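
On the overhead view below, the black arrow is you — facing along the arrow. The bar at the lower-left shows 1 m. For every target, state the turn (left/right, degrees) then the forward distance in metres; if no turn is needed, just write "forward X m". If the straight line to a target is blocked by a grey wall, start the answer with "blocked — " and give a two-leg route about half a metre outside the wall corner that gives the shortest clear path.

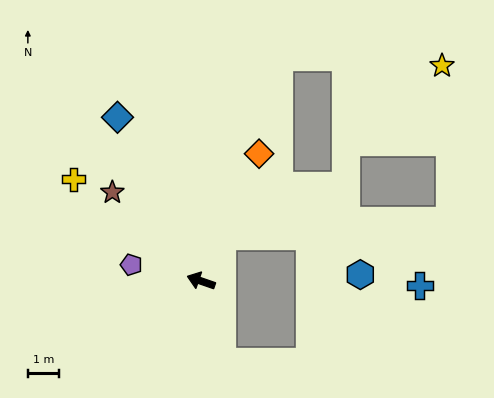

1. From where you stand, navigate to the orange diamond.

turn right 95°, forward 4.4 m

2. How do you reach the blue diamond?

turn right 44°, forward 5.8 m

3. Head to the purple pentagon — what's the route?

turn left 6°, forward 2.3 m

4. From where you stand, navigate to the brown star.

turn right 26°, forward 4.0 m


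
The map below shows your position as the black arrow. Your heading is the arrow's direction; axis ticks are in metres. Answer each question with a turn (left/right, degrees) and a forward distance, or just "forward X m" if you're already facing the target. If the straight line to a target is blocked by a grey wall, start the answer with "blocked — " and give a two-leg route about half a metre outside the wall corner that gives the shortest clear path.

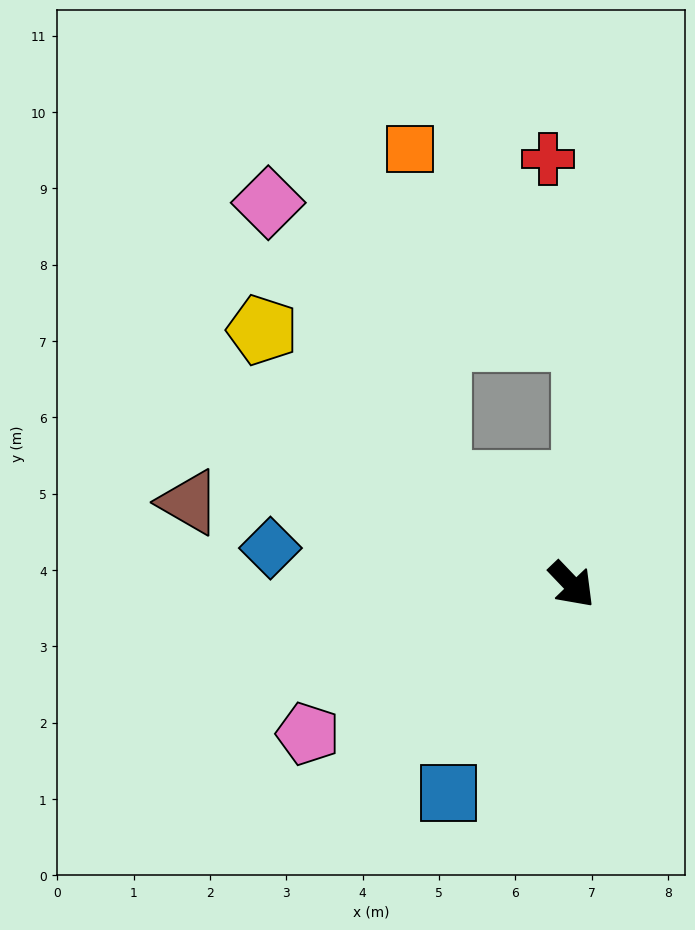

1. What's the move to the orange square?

blocked — turn right 171°, forward 2.2 m, then turn right 48°, forward 4.4 m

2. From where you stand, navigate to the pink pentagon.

turn right 104°, forward 4.0 m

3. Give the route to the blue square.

turn right 74°, forward 3.2 m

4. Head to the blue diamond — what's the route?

turn right 141°, forward 4.0 m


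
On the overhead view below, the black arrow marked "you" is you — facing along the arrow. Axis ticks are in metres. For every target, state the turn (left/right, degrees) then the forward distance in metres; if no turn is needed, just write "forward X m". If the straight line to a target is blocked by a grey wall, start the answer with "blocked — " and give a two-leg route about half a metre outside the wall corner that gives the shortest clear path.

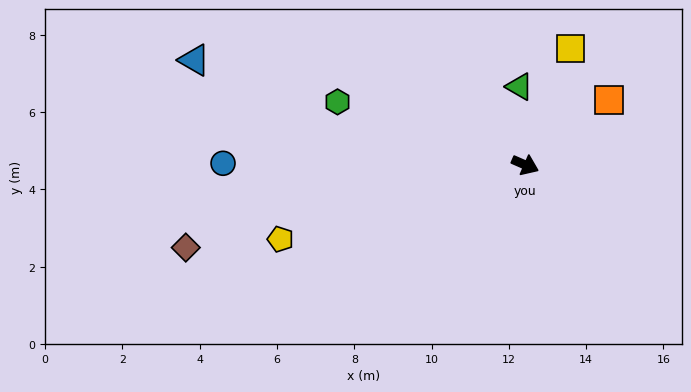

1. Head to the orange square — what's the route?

turn left 61°, forward 2.7 m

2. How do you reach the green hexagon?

turn right 175°, forward 5.1 m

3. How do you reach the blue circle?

turn right 157°, forward 7.8 m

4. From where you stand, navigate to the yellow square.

turn left 92°, forward 3.2 m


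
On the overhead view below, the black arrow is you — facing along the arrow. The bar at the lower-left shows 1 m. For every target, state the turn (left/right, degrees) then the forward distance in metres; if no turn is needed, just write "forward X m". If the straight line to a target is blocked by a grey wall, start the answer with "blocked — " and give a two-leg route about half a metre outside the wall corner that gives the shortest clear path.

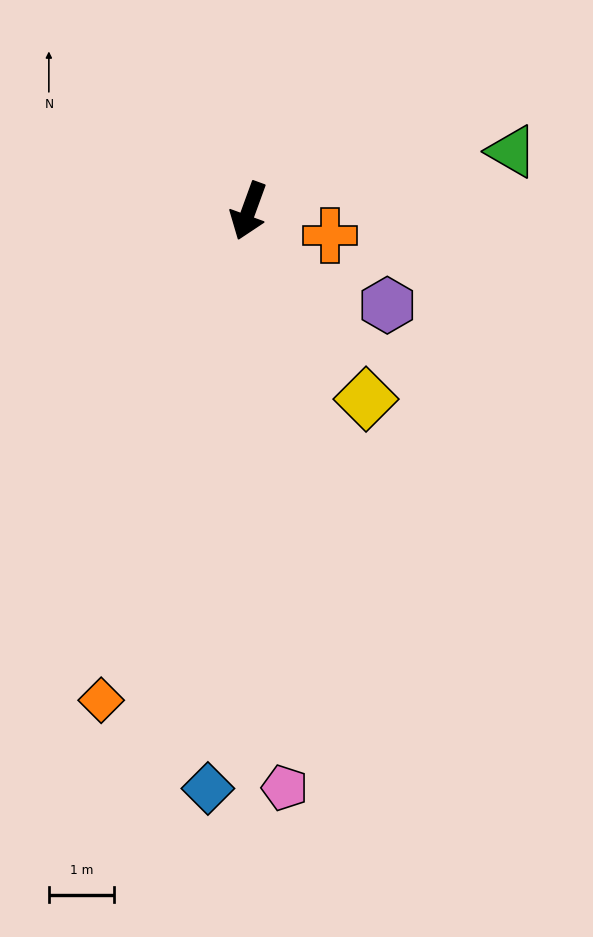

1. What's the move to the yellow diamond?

turn left 52°, forward 3.4 m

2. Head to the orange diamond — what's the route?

turn left 3°, forward 7.8 m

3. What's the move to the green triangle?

turn left 123°, forward 4.1 m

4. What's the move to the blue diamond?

turn left 16°, forward 8.9 m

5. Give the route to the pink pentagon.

turn left 24°, forward 8.9 m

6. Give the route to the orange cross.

turn left 93°, forward 1.3 m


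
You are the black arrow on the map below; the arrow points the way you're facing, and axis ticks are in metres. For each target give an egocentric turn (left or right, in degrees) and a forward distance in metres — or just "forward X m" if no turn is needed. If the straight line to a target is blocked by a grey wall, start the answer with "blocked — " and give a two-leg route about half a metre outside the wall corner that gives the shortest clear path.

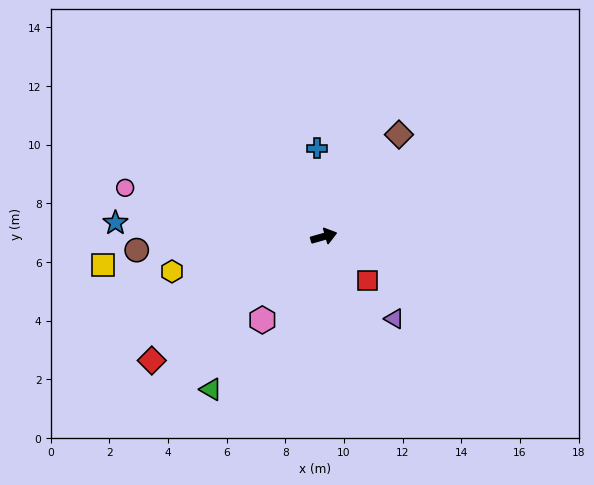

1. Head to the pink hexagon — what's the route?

turn right 142°, forward 3.5 m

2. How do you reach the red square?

turn right 61°, forward 2.1 m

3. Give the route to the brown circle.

turn left 168°, forward 6.4 m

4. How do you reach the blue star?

turn left 160°, forward 7.1 m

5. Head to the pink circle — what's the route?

turn left 150°, forward 7.0 m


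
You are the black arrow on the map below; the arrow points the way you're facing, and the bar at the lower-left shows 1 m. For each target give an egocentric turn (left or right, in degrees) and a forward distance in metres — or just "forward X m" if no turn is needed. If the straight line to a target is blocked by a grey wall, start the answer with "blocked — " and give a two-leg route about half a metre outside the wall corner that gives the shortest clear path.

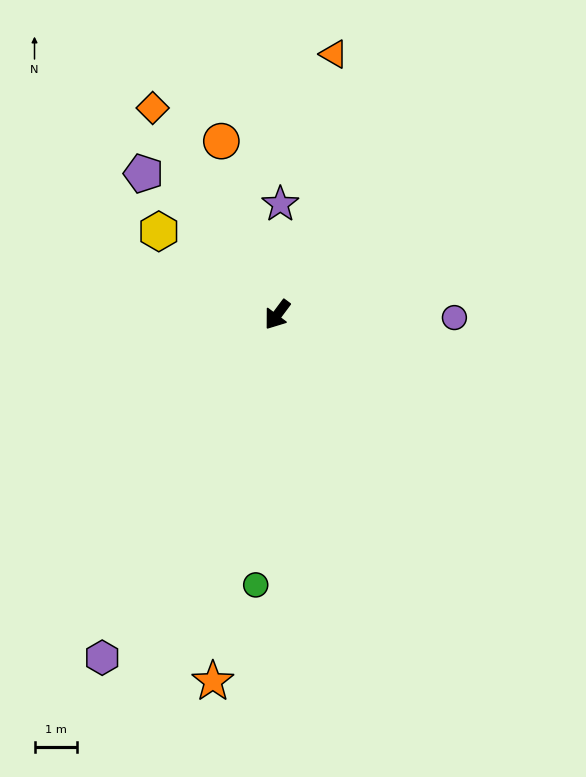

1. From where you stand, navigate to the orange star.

turn left 27°, forward 8.8 m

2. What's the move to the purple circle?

turn left 126°, forward 4.2 m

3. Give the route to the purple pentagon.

turn right 100°, forward 4.6 m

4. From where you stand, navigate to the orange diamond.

turn right 112°, forward 5.7 m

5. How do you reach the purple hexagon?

turn left 10°, forward 9.1 m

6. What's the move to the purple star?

turn right 145°, forward 2.6 m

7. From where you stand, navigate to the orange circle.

turn right 125°, forward 4.3 m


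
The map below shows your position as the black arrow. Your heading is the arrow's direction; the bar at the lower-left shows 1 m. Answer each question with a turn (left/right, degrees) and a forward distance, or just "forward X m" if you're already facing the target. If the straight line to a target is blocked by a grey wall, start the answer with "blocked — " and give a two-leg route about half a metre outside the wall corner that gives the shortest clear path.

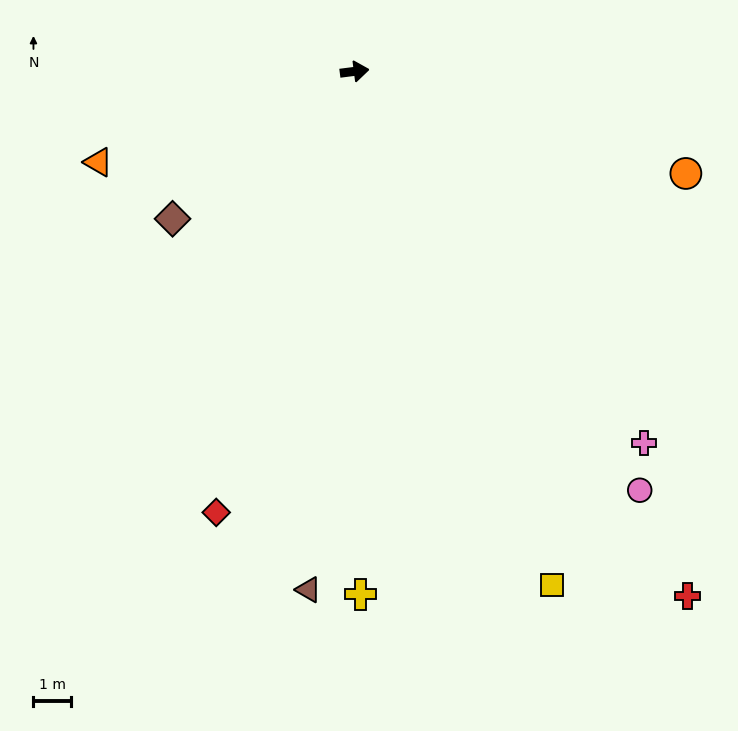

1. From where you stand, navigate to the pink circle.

turn right 63°, forward 13.6 m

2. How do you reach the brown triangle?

turn right 102°, forward 14.0 m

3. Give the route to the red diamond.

turn right 115°, forward 12.4 m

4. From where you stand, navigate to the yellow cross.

turn right 97°, forward 14.1 m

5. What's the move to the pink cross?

turn right 59°, forward 12.7 m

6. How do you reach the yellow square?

turn right 76°, forward 14.8 m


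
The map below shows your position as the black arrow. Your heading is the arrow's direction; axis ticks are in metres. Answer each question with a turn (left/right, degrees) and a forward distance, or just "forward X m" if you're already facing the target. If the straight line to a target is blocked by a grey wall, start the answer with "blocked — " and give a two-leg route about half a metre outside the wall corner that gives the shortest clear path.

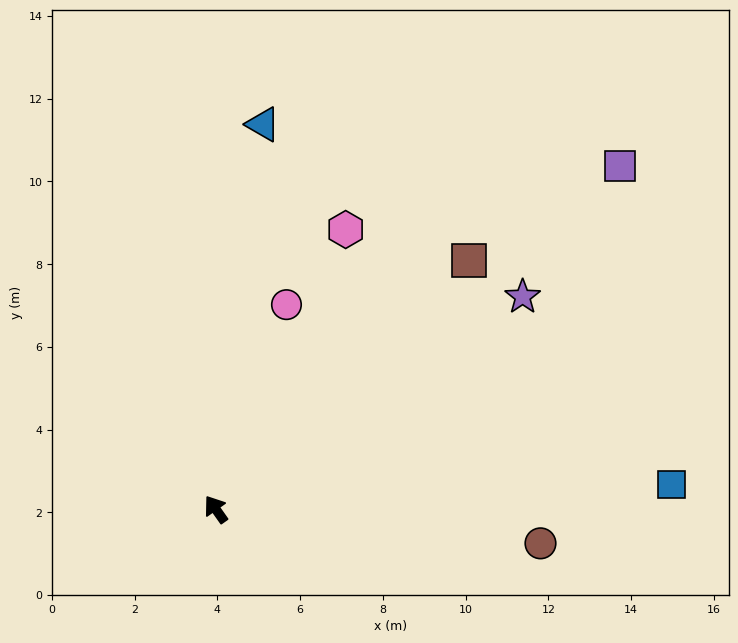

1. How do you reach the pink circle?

turn right 54°, forward 5.2 m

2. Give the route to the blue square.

turn right 122°, forward 11.0 m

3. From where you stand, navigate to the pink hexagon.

turn right 60°, forward 7.5 m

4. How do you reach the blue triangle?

turn right 42°, forward 9.4 m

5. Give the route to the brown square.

turn right 81°, forward 8.6 m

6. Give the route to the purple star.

turn right 91°, forward 9.0 m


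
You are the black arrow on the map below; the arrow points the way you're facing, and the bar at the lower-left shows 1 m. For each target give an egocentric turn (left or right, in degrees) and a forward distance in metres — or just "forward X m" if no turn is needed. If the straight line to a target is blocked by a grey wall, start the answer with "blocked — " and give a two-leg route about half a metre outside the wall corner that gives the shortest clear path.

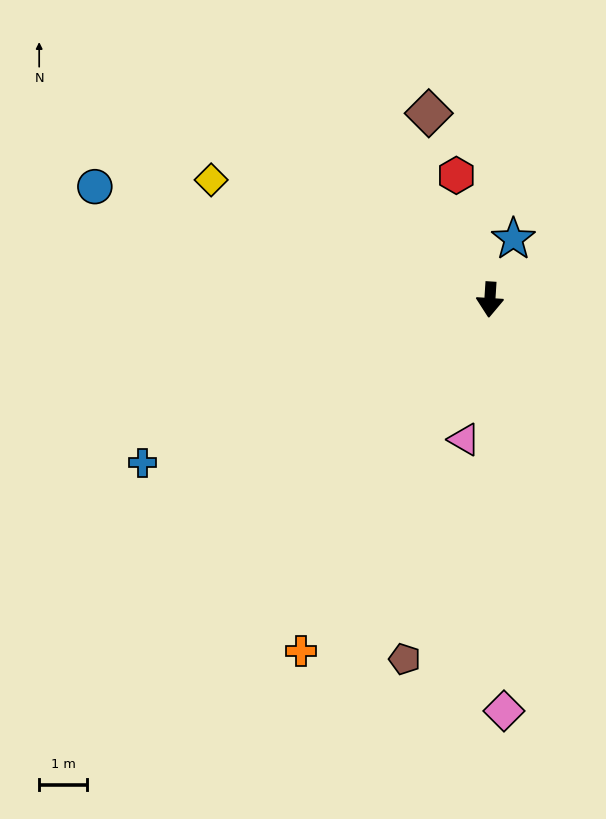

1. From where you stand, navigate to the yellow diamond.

turn right 110°, forward 6.3 m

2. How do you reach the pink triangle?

turn right 7°, forward 3.0 m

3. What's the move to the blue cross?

turn right 61°, forward 8.0 m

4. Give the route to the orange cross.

turn right 25°, forward 8.3 m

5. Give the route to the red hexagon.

turn right 161°, forward 2.7 m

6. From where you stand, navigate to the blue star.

turn left 162°, forward 1.4 m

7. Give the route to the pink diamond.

turn left 6°, forward 8.6 m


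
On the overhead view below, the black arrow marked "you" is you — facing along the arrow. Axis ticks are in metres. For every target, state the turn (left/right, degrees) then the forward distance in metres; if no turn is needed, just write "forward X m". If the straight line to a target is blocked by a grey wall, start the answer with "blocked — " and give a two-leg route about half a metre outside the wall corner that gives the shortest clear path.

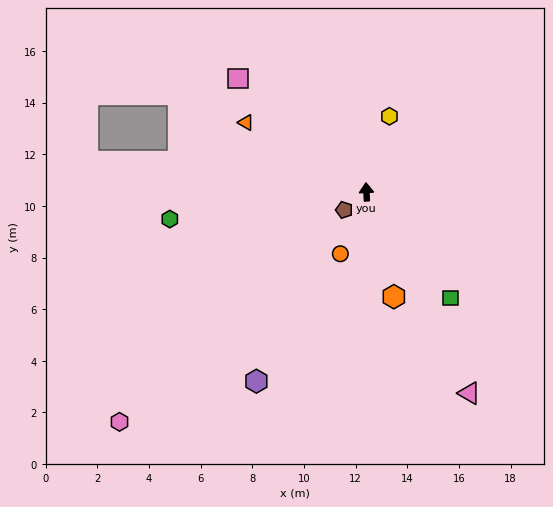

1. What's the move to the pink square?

turn left 46°, forward 6.6 m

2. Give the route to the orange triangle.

turn left 57°, forward 5.4 m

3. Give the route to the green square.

turn right 145°, forward 5.2 m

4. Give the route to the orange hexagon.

turn right 168°, forward 4.2 m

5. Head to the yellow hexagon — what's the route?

turn right 20°, forward 3.1 m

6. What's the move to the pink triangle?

turn right 156°, forward 8.8 m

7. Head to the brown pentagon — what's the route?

turn left 126°, forward 1.1 m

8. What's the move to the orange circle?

turn left 154°, forward 2.6 m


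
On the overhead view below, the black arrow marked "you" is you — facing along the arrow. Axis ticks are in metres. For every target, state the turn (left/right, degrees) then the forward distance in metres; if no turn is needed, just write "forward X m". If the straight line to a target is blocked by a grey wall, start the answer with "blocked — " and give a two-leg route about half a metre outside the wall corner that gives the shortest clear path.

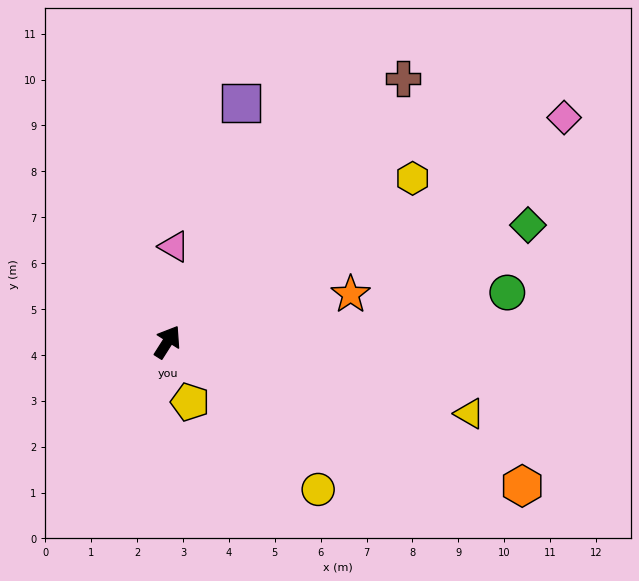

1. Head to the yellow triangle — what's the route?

turn right 71°, forward 6.8 m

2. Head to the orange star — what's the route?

turn right 43°, forward 4.1 m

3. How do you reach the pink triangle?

turn left 28°, forward 2.1 m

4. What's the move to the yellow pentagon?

turn right 127°, forward 1.4 m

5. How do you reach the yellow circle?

turn right 102°, forward 4.6 m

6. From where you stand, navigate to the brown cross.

turn right 9°, forward 7.7 m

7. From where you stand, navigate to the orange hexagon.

turn right 80°, forward 8.3 m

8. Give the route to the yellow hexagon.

turn right 24°, forward 6.4 m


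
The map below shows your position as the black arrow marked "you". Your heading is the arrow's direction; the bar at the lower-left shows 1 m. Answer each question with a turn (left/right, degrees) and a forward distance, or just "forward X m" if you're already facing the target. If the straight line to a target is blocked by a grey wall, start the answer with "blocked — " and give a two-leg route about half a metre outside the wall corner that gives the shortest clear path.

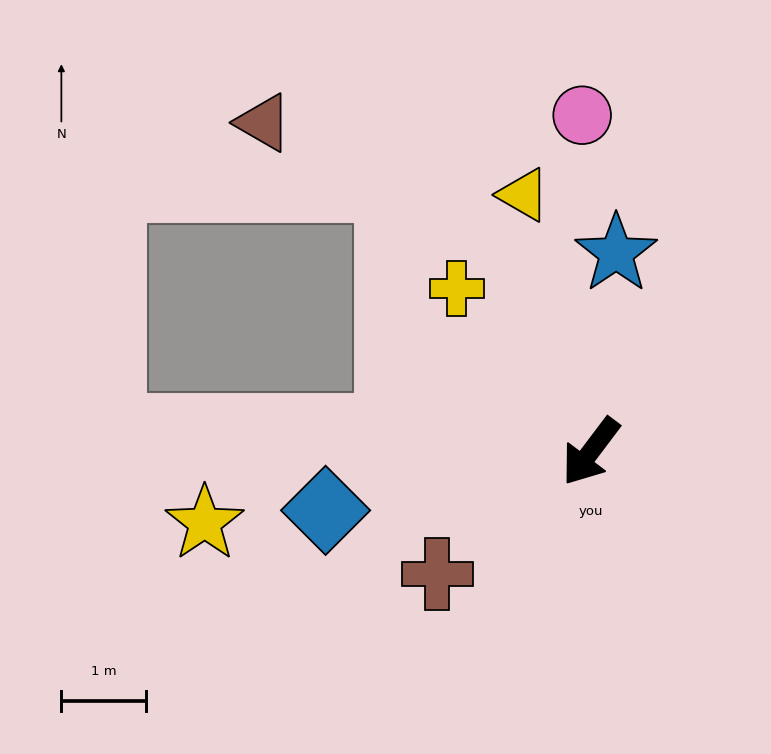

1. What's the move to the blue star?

turn right 150°, forward 2.4 m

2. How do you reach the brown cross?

turn right 14°, forward 2.3 m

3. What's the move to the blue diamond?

turn right 40°, forward 3.2 m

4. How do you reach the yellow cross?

turn right 104°, forward 2.5 m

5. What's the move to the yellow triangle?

turn right 128°, forward 3.1 m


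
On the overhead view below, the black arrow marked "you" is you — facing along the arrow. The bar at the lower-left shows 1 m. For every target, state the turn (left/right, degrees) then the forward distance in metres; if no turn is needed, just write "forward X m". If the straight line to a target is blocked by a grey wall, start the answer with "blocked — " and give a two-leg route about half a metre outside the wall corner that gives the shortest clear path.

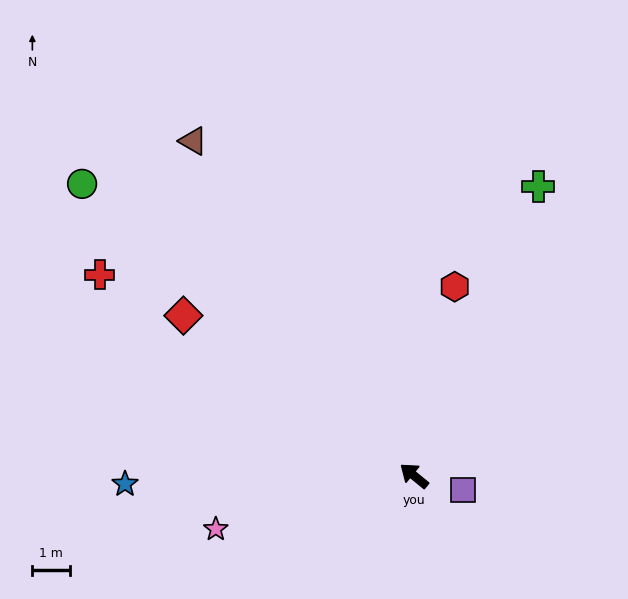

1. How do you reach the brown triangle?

turn right 17°, forward 10.7 m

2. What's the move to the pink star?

turn left 54°, forward 5.5 m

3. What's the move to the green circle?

turn right 2°, forward 11.8 m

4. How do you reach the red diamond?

turn left 4°, forward 7.5 m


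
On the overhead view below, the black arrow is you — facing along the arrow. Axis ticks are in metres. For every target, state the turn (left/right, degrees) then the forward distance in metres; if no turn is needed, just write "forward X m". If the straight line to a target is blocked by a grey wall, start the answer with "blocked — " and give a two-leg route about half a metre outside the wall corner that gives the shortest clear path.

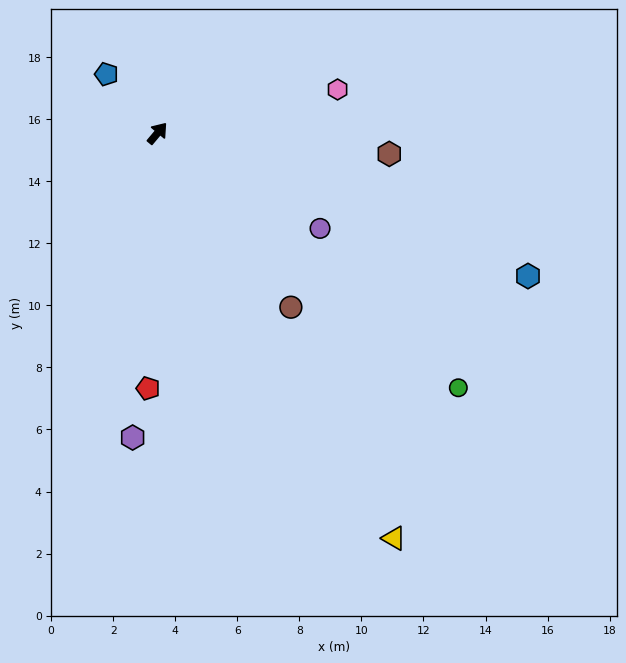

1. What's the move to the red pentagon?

turn right 142°, forward 8.2 m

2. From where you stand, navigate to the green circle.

turn right 90°, forward 12.7 m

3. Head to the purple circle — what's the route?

turn right 80°, forward 6.1 m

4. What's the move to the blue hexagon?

turn right 71°, forward 12.8 m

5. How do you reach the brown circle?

turn right 103°, forward 7.1 m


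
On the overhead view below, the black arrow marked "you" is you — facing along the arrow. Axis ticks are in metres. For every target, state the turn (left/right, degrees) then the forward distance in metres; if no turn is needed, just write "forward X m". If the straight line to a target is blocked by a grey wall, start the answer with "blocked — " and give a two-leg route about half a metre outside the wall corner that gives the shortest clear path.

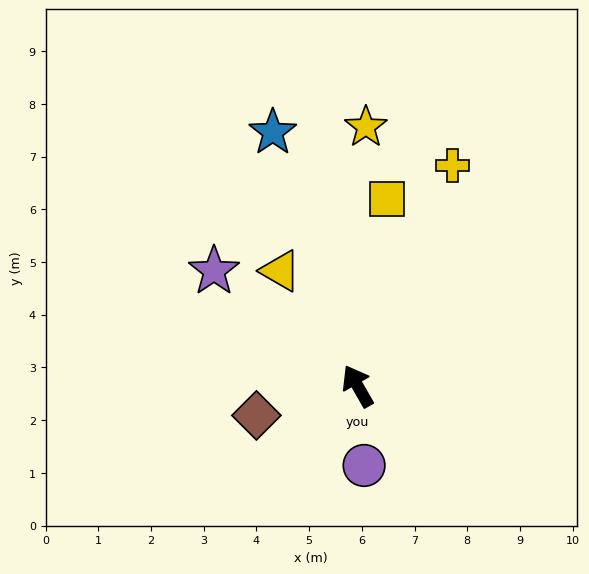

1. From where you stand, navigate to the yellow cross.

turn right 53°, forward 4.5 m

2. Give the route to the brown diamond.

turn left 76°, forward 2.0 m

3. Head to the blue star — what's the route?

turn right 11°, forward 5.1 m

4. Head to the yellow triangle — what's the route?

turn left 4°, forward 2.6 m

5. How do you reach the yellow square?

turn right 39°, forward 3.6 m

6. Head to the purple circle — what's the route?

turn left 155°, forward 1.5 m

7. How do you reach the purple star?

turn left 21°, forward 3.5 m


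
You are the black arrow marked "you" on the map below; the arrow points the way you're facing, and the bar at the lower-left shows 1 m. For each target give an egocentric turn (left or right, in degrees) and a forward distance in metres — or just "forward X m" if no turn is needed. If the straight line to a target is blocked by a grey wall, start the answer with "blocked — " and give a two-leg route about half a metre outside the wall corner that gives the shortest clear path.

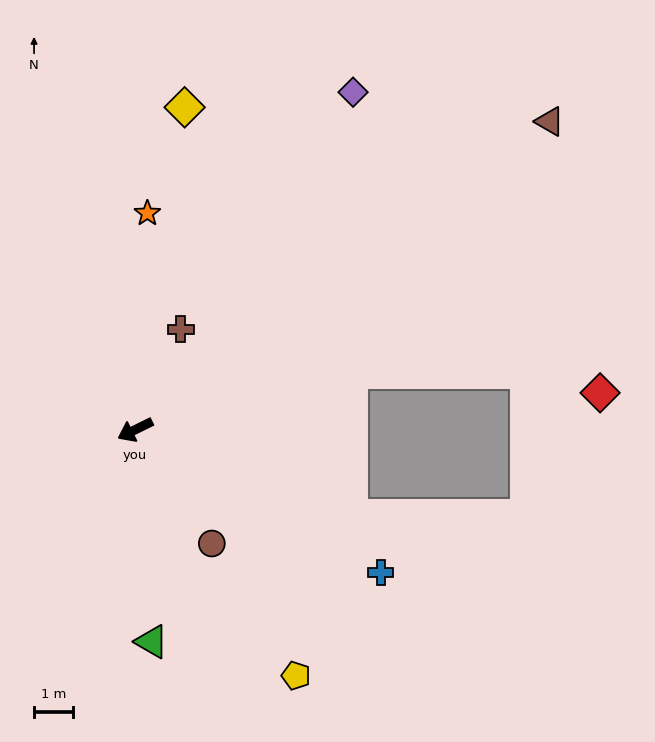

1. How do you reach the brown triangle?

turn right 170°, forward 13.2 m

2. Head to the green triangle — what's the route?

turn left 68°, forward 5.4 m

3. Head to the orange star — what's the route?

turn right 119°, forward 5.5 m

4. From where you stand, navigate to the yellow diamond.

turn right 125°, forward 8.3 m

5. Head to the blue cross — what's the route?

turn left 124°, forward 7.2 m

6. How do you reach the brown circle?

turn left 98°, forward 3.5 m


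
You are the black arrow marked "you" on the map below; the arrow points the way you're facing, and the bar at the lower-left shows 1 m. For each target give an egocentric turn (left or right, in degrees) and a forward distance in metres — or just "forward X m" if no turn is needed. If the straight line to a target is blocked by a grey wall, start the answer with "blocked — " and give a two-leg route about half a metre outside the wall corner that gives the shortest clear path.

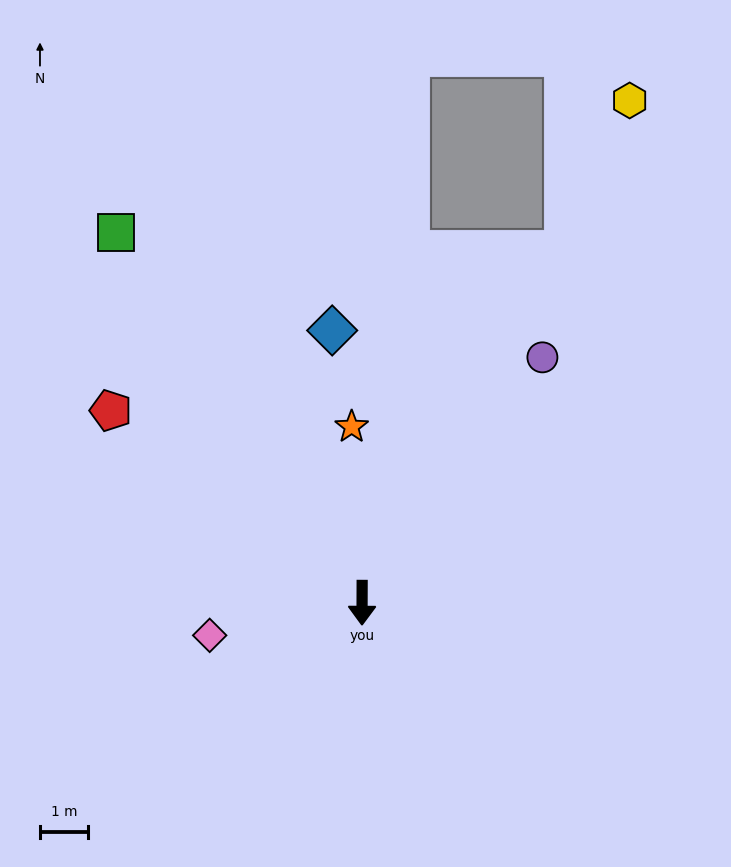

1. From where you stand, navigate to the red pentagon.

turn right 127°, forward 6.5 m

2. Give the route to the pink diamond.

turn right 78°, forward 3.2 m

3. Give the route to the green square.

turn right 146°, forward 9.2 m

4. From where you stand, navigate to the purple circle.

turn left 144°, forward 6.3 m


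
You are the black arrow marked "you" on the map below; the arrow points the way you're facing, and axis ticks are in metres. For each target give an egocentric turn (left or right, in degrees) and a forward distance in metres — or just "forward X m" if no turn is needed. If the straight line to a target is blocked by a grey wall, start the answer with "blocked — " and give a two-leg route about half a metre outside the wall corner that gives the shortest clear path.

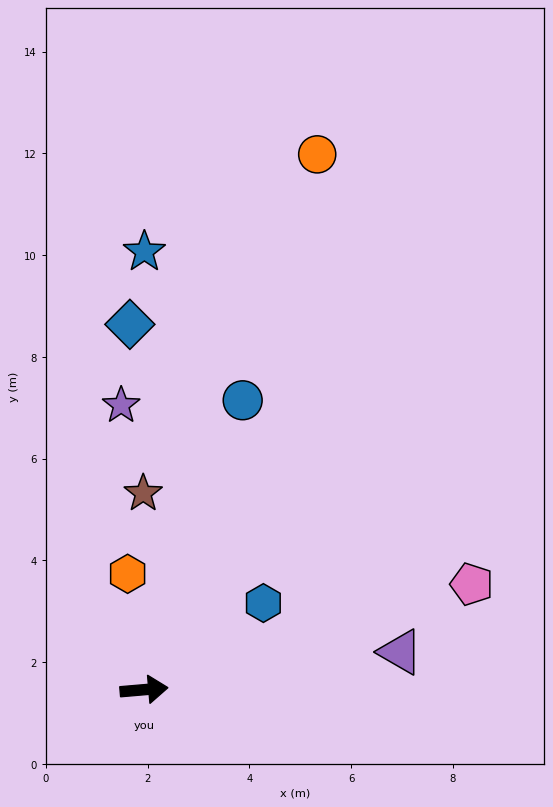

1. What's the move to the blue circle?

turn left 66°, forward 6.0 m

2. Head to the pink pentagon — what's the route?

turn left 13°, forward 6.8 m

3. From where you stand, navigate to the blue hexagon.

turn left 31°, forward 2.9 m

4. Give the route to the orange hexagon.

turn left 93°, forward 2.3 m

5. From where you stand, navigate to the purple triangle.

turn left 3°, forward 5.1 m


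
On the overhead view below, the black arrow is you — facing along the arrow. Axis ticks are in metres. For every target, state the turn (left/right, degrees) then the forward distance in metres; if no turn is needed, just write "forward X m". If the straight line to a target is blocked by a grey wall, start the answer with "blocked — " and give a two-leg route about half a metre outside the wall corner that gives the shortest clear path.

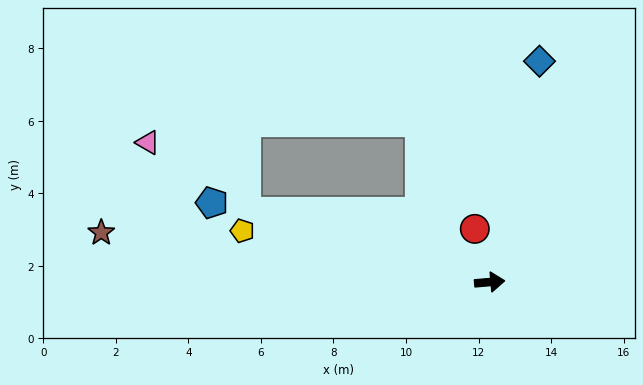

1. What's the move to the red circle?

turn left 101°, forward 1.5 m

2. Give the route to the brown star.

turn left 168°, forward 10.8 m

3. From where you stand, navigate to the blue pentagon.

turn left 159°, forward 8.0 m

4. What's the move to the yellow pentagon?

turn left 163°, forward 7.0 m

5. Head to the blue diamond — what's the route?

turn left 72°, forward 6.2 m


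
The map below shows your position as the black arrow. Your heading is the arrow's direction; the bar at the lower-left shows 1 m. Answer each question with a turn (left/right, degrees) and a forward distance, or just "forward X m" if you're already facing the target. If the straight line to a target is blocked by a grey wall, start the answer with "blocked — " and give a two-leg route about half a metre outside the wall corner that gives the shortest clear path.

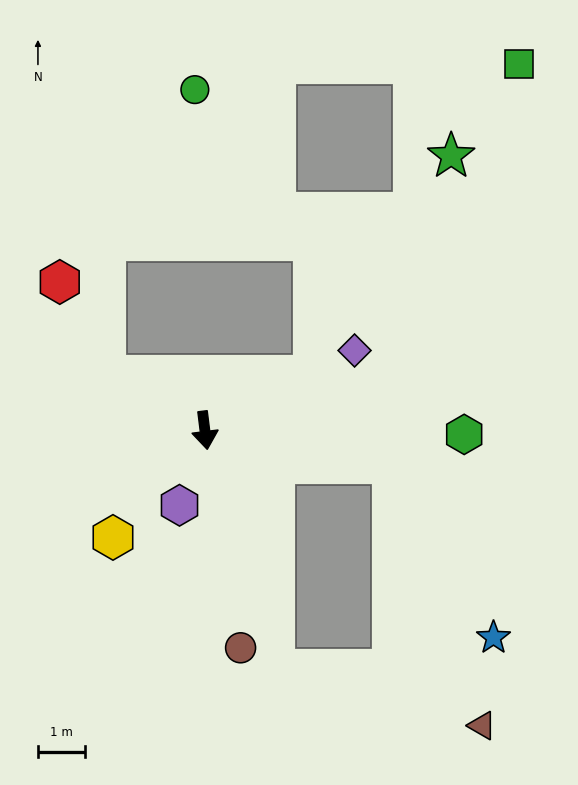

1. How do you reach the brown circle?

turn left 2°, forward 4.6 m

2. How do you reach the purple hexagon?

turn right 26°, forward 1.7 m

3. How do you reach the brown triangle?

blocked — turn left 9°, forward 5.2 m, then turn left 59°, forward 4.5 m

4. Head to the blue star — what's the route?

blocked — turn left 73°, forward 4.0 m, then turn right 50°, forward 4.2 m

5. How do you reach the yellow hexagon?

turn right 48°, forward 3.0 m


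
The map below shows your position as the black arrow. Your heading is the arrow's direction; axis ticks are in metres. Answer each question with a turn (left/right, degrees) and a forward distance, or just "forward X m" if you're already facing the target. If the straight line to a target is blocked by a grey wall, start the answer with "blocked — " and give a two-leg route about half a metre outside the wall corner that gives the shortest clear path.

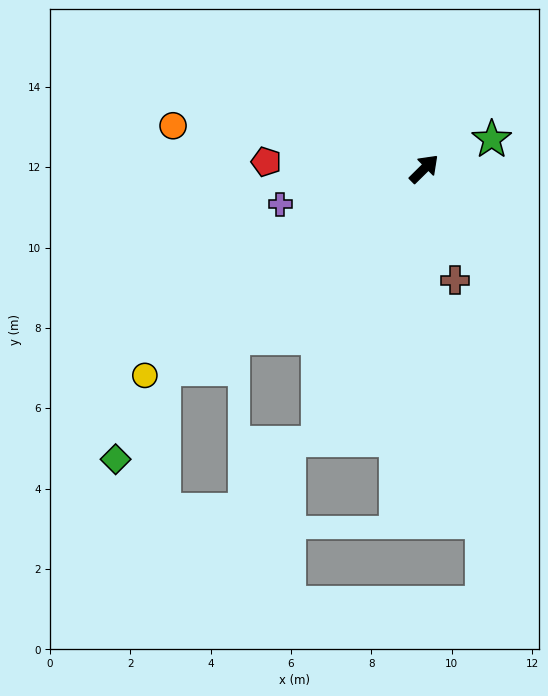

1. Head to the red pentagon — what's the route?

turn left 133°, forward 3.9 m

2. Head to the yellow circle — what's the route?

turn left 172°, forward 8.6 m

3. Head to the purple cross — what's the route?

turn left 149°, forward 3.7 m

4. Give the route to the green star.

turn right 21°, forward 1.8 m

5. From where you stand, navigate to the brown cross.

turn right 119°, forward 2.9 m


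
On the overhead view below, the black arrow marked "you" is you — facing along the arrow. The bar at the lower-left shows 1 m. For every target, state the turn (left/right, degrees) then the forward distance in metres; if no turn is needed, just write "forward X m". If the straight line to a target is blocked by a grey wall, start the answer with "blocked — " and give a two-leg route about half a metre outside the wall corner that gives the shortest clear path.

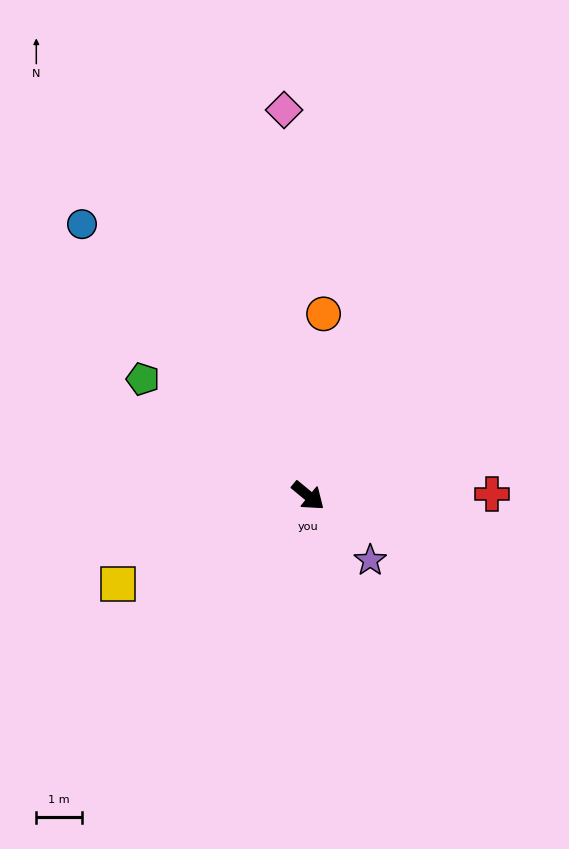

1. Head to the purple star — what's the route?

turn right 7°, forward 2.0 m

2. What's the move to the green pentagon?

turn right 176°, forward 4.4 m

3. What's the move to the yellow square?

turn right 115°, forward 4.6 m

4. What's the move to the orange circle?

turn left 125°, forward 4.0 m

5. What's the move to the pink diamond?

turn left 133°, forward 8.5 m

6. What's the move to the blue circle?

turn left 169°, forward 7.8 m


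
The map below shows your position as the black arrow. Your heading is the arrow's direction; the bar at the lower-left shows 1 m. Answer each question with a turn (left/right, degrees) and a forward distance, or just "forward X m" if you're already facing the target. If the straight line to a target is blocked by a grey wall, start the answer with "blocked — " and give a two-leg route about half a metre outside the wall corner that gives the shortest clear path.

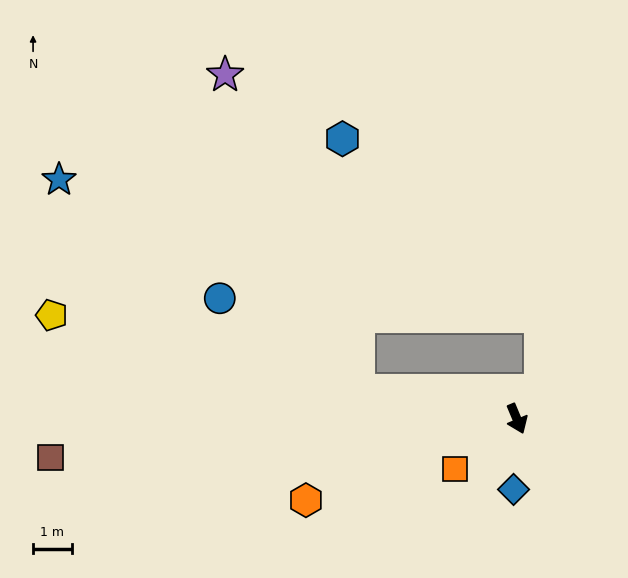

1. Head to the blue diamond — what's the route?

turn right 25°, forward 1.8 m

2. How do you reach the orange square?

turn right 74°, forward 2.1 m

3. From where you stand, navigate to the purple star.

blocked — turn right 123°, forward 4.2 m, then turn right 57°, forward 8.9 m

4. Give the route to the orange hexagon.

turn right 92°, forward 5.9 m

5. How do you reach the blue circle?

blocked — turn right 123°, forward 4.2 m, then turn right 23°, forward 4.3 m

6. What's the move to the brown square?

turn right 108°, forward 12.2 m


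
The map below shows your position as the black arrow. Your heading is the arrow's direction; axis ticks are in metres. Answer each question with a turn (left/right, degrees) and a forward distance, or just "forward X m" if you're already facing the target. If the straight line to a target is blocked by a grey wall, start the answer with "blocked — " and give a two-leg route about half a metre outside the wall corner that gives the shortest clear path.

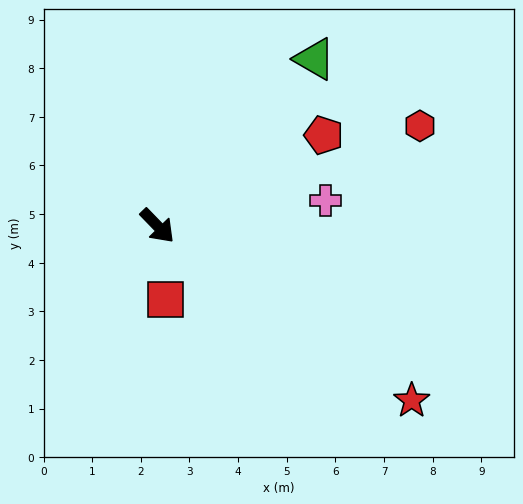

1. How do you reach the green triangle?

turn left 93°, forward 4.7 m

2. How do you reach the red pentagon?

turn left 75°, forward 3.9 m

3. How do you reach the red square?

turn right 38°, forward 1.5 m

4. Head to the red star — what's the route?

turn left 11°, forward 6.3 m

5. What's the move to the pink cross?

turn left 54°, forward 3.5 m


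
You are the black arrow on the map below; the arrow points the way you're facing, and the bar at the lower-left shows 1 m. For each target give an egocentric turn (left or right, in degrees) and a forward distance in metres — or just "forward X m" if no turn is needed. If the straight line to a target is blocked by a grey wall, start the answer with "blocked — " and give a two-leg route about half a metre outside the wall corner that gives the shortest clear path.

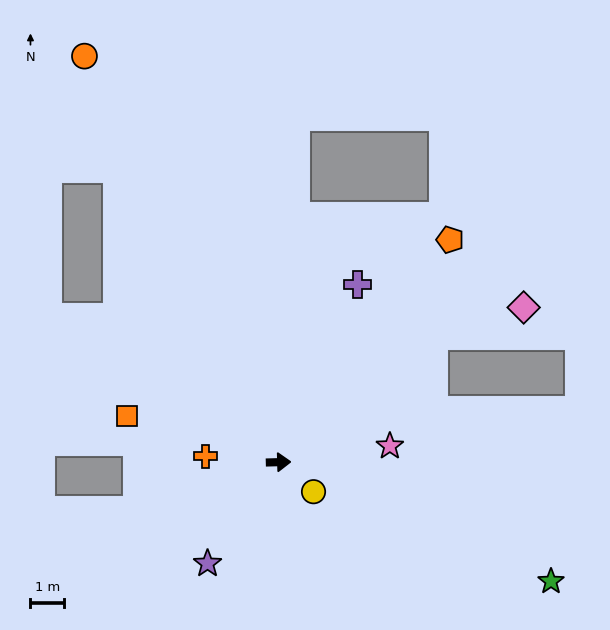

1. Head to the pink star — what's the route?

turn left 7°, forward 3.4 m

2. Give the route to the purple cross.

turn left 65°, forward 5.8 m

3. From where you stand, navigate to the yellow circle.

turn right 42°, forward 1.4 m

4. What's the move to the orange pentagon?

turn left 51°, forward 8.4 m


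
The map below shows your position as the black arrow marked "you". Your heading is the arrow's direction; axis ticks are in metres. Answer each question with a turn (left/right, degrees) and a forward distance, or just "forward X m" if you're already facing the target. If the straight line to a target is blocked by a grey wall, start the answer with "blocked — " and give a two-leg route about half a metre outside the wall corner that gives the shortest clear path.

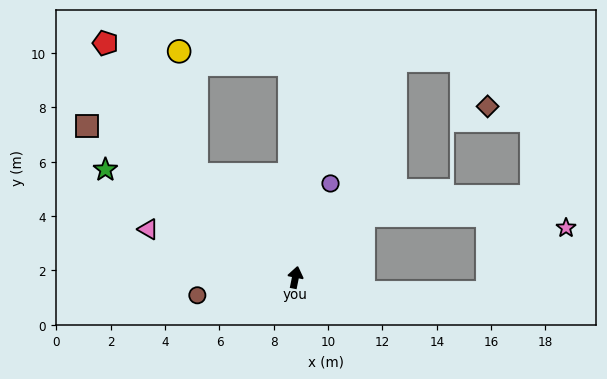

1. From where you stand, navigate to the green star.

turn left 72°, forward 8.0 m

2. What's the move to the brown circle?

turn left 112°, forward 3.7 m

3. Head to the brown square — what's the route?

turn left 65°, forward 9.5 m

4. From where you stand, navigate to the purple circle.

turn right 9°, forward 3.7 m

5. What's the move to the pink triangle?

turn left 83°, forward 5.7 m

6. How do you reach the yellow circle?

blocked — turn left 55°, forward 5.3 m, then turn right 36°, forward 4.6 m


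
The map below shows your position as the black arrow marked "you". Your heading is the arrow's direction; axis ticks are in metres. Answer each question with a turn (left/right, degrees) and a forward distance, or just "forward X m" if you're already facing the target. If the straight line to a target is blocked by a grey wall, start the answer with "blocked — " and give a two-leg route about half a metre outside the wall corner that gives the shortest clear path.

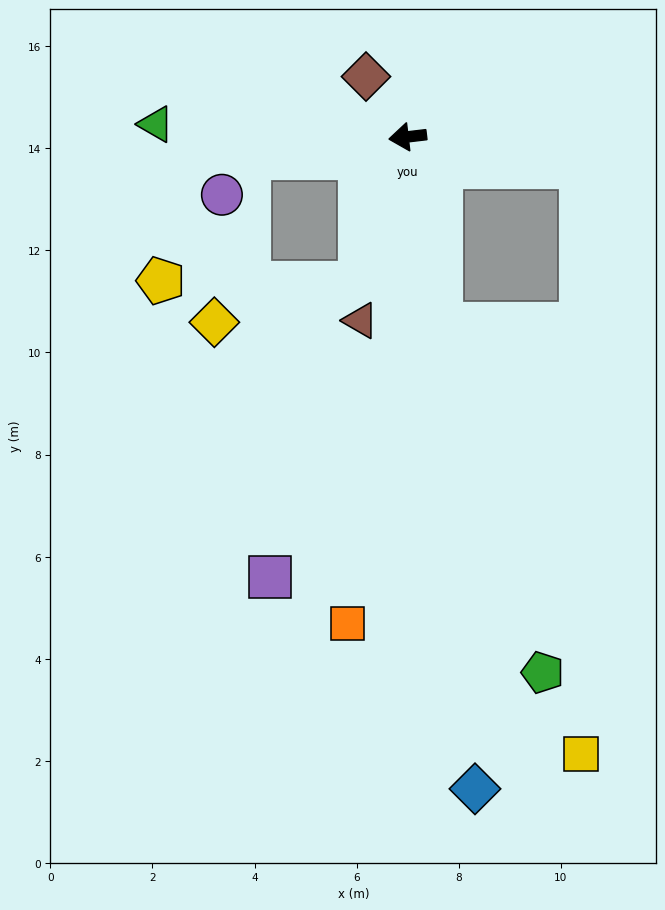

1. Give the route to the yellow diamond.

blocked — turn left 65°, forward 3.0 m, then turn right 57°, forward 2.9 m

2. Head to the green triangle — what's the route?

turn right 10°, forward 4.9 m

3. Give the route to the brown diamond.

turn right 62°, forward 1.4 m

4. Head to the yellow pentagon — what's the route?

blocked — turn left 65°, forward 3.0 m, then turn right 73°, forward 3.9 m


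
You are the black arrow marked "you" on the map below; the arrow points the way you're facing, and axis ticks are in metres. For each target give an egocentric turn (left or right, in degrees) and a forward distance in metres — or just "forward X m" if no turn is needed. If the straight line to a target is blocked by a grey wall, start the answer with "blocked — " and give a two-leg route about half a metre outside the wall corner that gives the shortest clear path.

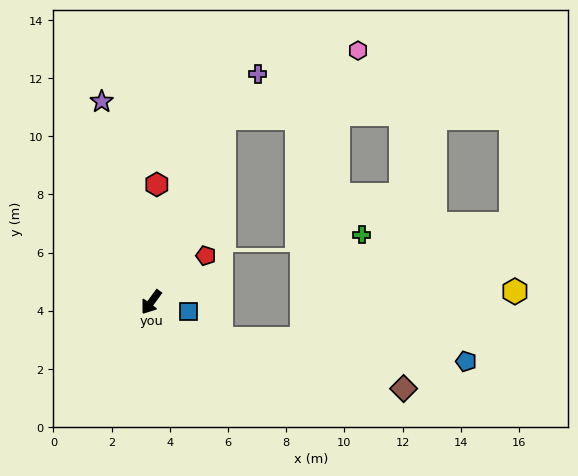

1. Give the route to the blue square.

turn left 112°, forward 1.3 m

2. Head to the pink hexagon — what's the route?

blocked — turn right 165°, forward 6.8 m, then turn right 42°, forward 5.2 m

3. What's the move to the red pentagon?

turn left 167°, forward 2.5 m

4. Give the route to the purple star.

turn right 130°, forward 7.1 m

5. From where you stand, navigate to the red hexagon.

turn right 146°, forward 4.0 m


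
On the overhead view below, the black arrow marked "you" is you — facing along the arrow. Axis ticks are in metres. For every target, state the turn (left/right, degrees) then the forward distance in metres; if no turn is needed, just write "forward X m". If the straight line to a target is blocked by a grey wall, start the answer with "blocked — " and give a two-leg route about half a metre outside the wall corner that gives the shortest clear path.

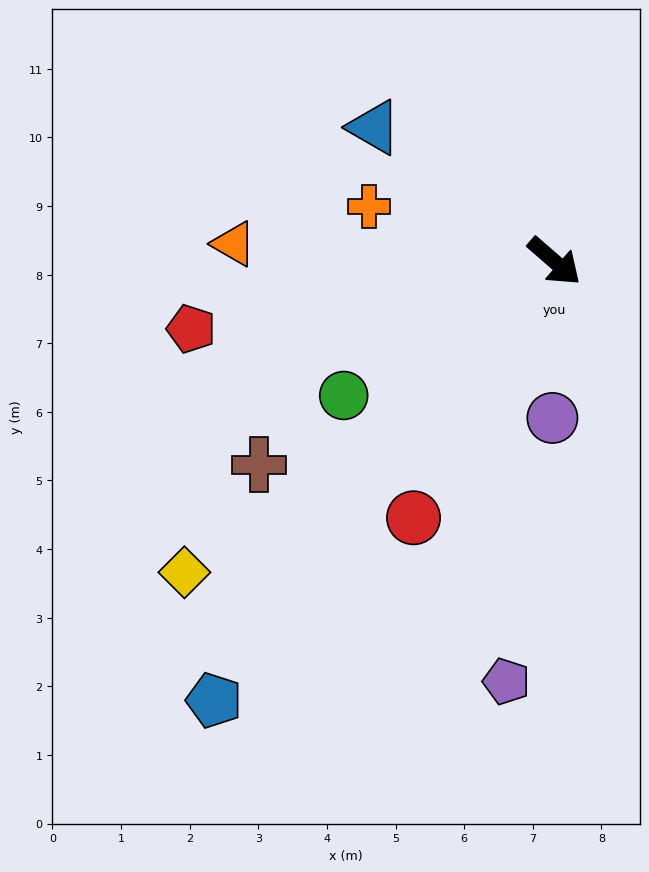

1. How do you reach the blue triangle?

turn right 176°, forward 3.3 m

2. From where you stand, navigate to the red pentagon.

turn right 129°, forward 5.4 m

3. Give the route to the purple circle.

turn right 50°, forward 2.3 m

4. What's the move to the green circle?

turn right 107°, forward 3.6 m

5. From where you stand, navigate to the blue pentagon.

turn right 87°, forward 8.1 m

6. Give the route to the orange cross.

turn right 156°, forward 2.8 m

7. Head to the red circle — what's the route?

turn right 78°, forward 4.3 m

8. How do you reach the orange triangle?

turn right 142°, forward 4.7 m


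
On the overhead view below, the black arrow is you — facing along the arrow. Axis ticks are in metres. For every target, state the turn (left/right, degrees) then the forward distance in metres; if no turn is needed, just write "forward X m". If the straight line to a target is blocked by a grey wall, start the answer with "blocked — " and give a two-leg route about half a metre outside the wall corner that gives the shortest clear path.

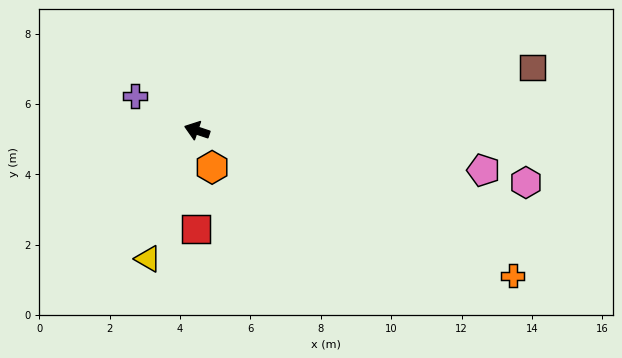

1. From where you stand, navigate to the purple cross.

turn right 10°, forward 2.0 m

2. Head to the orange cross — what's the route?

turn left 174°, forward 9.9 m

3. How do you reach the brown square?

turn right 151°, forward 9.7 m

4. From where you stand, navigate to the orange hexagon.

turn left 131°, forward 1.1 m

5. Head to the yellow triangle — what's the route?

turn left 88°, forward 3.9 m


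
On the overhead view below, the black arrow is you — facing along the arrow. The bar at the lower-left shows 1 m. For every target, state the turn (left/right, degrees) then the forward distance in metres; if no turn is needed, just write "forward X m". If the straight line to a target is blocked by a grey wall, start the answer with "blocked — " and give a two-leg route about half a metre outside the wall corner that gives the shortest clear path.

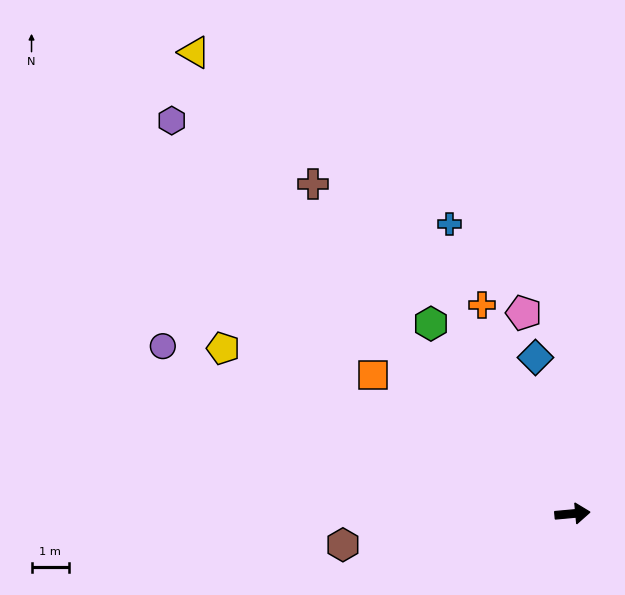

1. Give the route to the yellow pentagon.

turn left 149°, forward 10.3 m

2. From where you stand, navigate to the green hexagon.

turn left 121°, forward 6.3 m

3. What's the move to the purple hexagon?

turn left 130°, forward 15.0 m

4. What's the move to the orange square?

turn left 140°, forward 6.5 m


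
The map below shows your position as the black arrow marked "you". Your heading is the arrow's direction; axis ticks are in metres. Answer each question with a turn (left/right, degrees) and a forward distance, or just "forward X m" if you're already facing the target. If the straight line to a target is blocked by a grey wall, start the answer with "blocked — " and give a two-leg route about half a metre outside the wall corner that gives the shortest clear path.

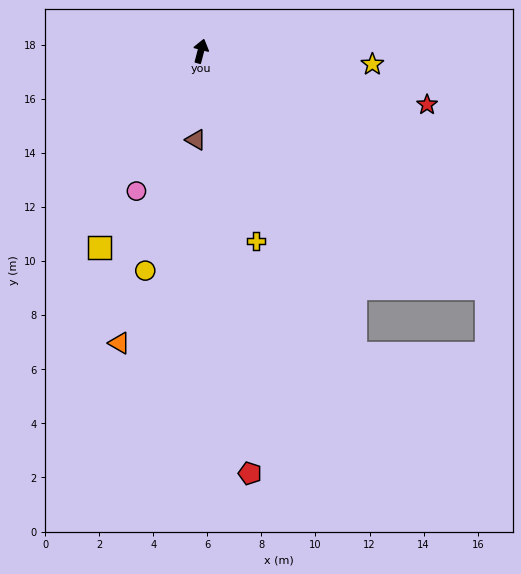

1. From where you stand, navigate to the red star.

turn right 89°, forward 8.6 m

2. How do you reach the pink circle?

turn left 170°, forward 5.7 m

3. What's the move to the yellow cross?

turn right 149°, forward 7.3 m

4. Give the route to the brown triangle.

turn right 169°, forward 3.3 m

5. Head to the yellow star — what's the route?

turn right 80°, forward 6.4 m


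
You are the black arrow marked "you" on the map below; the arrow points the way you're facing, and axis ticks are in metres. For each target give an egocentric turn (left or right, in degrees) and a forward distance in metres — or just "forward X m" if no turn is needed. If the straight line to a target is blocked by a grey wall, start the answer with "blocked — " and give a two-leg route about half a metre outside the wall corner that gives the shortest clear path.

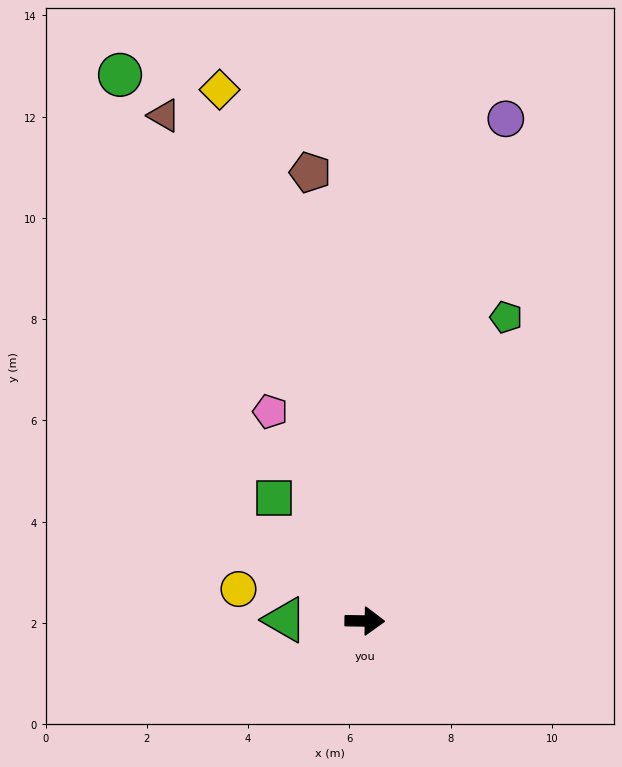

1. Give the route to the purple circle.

turn left 75°, forward 10.3 m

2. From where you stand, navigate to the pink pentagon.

turn left 115°, forward 4.5 m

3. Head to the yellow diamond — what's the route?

turn left 106°, forward 10.9 m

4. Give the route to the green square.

turn left 127°, forward 3.0 m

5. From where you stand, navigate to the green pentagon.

turn left 66°, forward 6.6 m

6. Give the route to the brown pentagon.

turn left 98°, forward 8.9 m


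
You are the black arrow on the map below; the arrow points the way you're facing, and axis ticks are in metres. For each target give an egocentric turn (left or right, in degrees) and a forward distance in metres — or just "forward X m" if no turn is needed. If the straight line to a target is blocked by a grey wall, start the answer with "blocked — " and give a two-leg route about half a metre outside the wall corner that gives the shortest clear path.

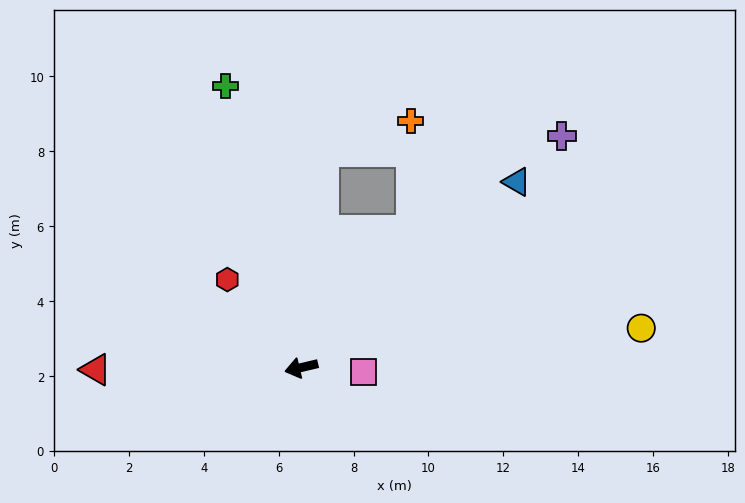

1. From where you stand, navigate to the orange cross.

blocked — turn right 142°, forward 4.7 m, then turn left 39°, forward 2.9 m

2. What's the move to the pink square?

turn left 163°, forward 1.7 m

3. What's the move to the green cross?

turn right 88°, forward 7.8 m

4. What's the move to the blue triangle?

turn right 153°, forward 7.6 m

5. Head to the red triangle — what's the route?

turn right 13°, forward 5.5 m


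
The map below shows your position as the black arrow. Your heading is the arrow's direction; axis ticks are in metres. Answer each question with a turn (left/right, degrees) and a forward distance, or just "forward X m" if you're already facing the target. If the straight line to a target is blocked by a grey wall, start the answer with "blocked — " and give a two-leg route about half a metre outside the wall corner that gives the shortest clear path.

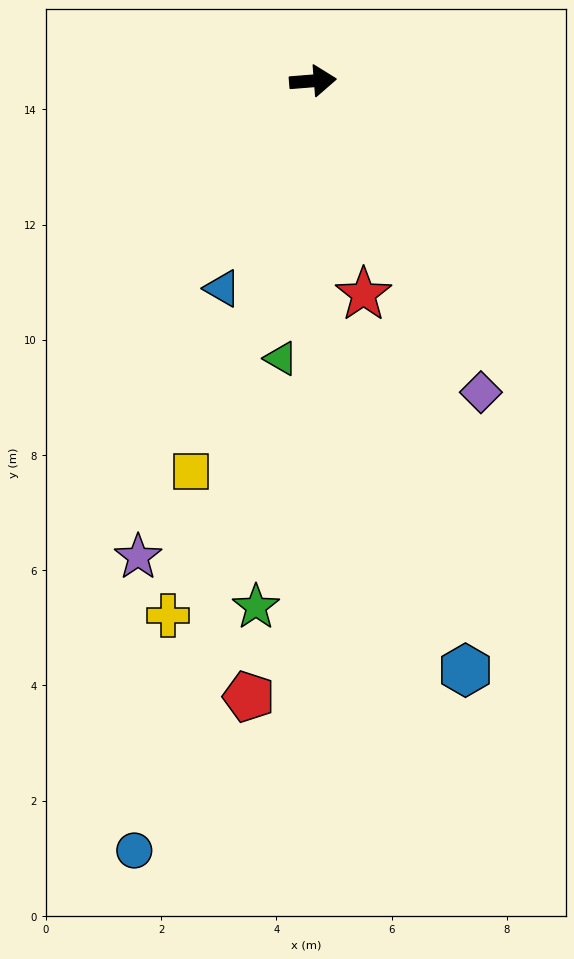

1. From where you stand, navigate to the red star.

turn right 81°, forward 3.8 m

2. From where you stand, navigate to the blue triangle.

turn right 118°, forward 3.9 m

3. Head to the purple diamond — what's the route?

turn right 66°, forward 6.1 m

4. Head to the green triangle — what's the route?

turn right 101°, forward 4.9 m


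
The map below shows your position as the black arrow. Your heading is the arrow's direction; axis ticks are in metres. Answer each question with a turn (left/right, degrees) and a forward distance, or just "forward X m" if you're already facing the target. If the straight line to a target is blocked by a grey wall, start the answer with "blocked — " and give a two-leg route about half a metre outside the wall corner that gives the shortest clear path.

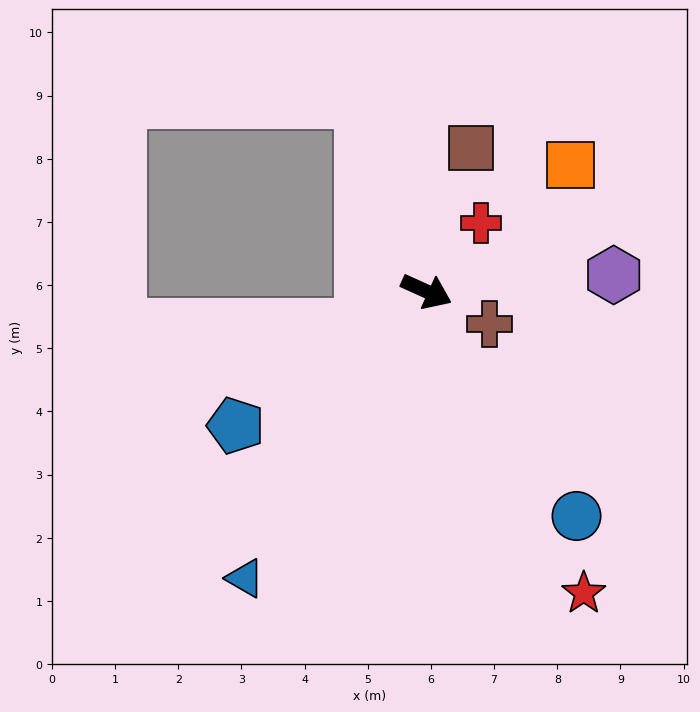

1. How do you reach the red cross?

turn left 76°, forward 1.4 m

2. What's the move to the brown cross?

turn right 3°, forward 1.1 m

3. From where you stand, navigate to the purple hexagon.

turn left 29°, forward 3.0 m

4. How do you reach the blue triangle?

turn right 98°, forward 5.4 m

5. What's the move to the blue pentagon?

turn right 121°, forward 3.7 m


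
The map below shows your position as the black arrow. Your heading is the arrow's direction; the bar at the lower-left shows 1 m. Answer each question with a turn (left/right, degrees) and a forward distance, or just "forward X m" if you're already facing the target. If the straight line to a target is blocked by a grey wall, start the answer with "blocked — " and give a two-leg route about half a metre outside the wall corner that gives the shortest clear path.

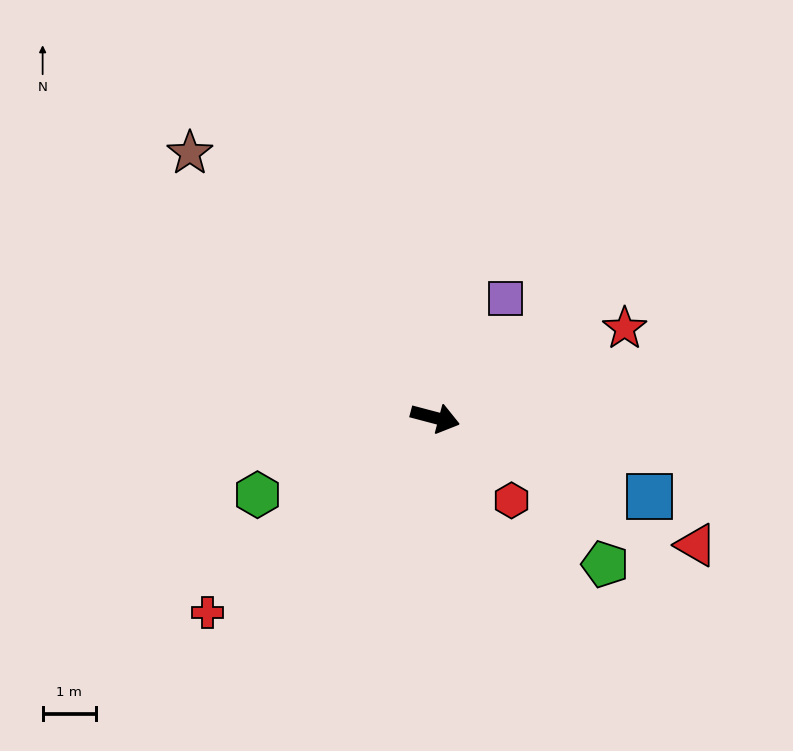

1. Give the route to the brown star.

turn left 148°, forward 6.8 m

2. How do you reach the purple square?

turn left 74°, forward 2.6 m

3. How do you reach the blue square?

turn right 5°, forward 4.3 m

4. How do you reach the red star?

turn left 40°, forward 3.9 m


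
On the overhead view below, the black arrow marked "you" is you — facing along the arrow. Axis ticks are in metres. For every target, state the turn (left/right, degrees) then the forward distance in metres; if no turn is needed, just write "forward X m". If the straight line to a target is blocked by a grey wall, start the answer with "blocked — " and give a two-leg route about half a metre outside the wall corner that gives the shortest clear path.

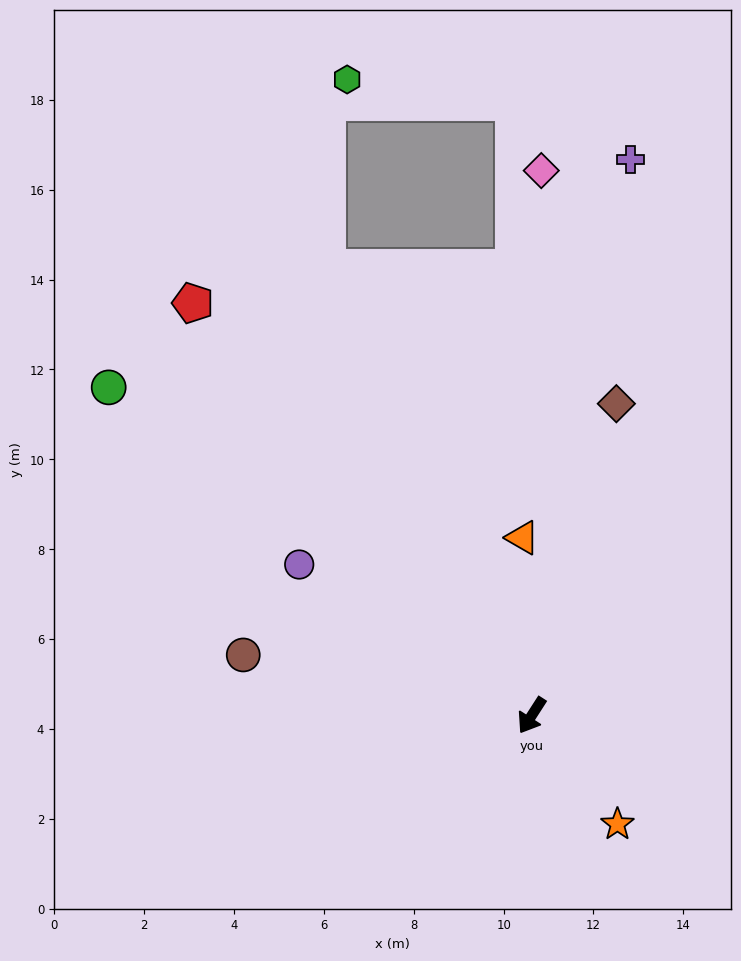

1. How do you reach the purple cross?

turn right 157°, forward 12.6 m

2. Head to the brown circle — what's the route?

turn right 69°, forward 6.6 m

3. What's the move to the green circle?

turn right 95°, forward 11.9 m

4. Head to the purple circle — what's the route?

turn right 90°, forward 6.2 m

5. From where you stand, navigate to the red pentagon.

turn right 108°, forward 11.9 m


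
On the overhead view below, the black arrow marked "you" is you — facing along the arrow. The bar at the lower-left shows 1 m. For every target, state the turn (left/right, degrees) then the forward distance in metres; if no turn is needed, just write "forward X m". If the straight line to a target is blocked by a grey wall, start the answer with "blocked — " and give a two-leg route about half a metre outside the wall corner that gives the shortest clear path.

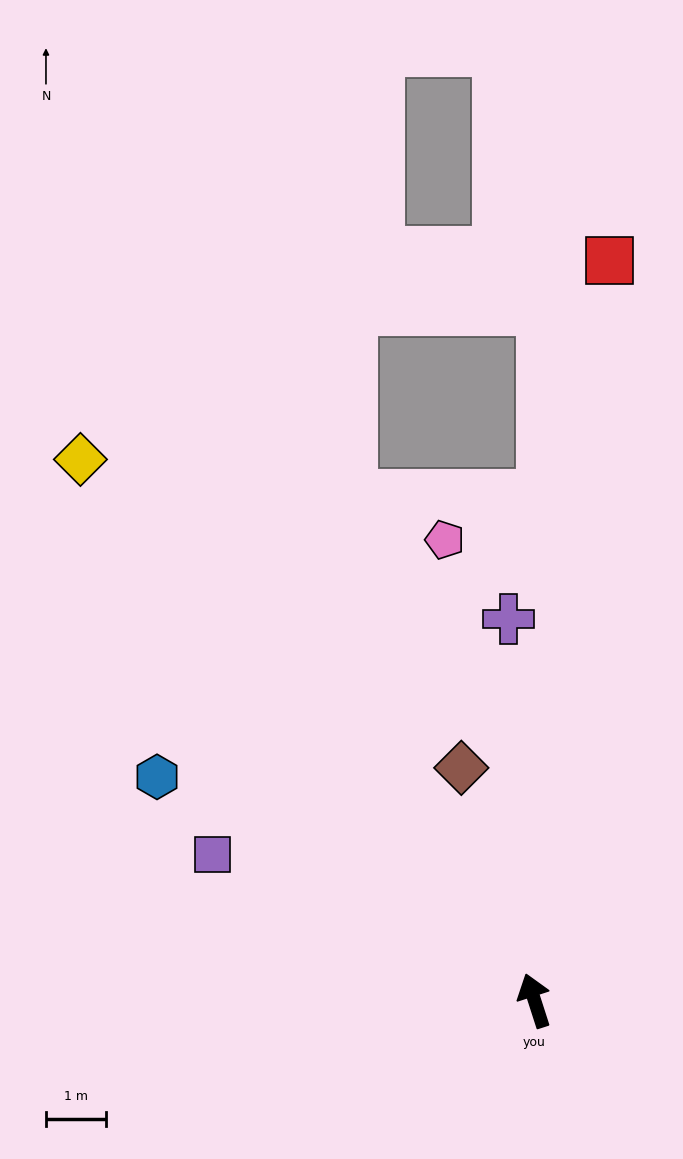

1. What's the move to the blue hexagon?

turn left 42°, forward 7.3 m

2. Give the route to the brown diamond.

forward 4.1 m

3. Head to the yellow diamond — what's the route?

turn left 22°, forward 11.8 m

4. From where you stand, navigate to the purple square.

turn left 48°, forward 5.9 m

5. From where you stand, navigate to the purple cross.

turn right 14°, forward 6.4 m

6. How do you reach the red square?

turn right 24°, forward 12.4 m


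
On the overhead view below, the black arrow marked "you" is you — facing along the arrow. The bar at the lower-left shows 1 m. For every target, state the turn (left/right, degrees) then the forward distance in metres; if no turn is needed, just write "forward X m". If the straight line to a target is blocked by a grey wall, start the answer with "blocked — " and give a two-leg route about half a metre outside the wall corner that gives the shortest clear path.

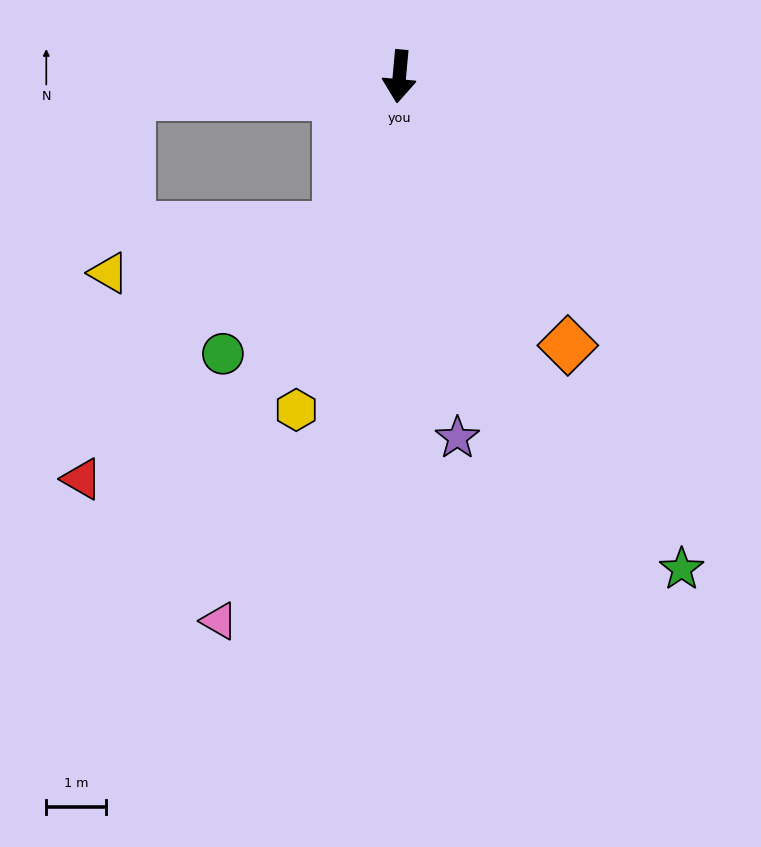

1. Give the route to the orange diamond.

turn left 37°, forward 5.3 m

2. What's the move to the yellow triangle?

blocked — turn right 17°, forward 2.7 m, then turn right 56°, forward 3.9 m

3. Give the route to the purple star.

turn left 14°, forward 6.1 m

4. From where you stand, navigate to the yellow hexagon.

turn right 12°, forward 5.8 m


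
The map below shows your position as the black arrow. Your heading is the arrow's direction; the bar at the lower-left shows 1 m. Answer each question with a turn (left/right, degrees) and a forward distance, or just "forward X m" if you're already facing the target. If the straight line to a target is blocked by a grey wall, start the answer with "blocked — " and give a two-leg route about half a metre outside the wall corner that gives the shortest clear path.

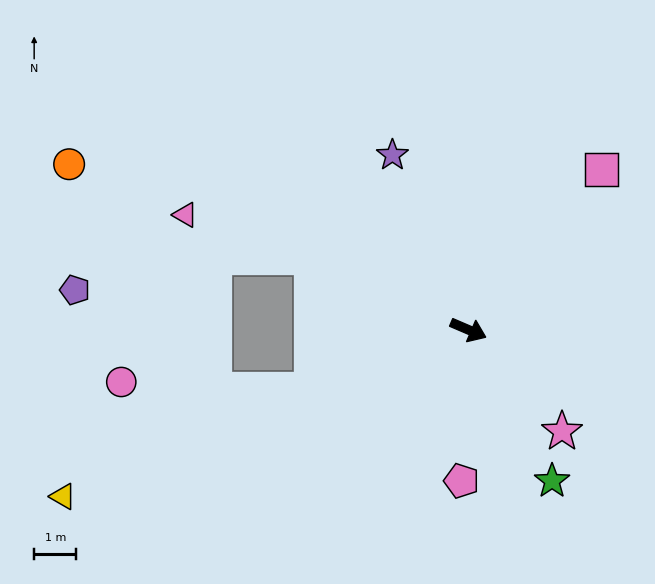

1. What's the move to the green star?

turn right 38°, forward 4.1 m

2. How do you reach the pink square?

turn left 74°, forward 4.9 m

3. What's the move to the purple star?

turn left 137°, forward 4.5 m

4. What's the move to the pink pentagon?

turn right 69°, forward 3.6 m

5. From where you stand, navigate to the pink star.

turn right 24°, forward 3.3 m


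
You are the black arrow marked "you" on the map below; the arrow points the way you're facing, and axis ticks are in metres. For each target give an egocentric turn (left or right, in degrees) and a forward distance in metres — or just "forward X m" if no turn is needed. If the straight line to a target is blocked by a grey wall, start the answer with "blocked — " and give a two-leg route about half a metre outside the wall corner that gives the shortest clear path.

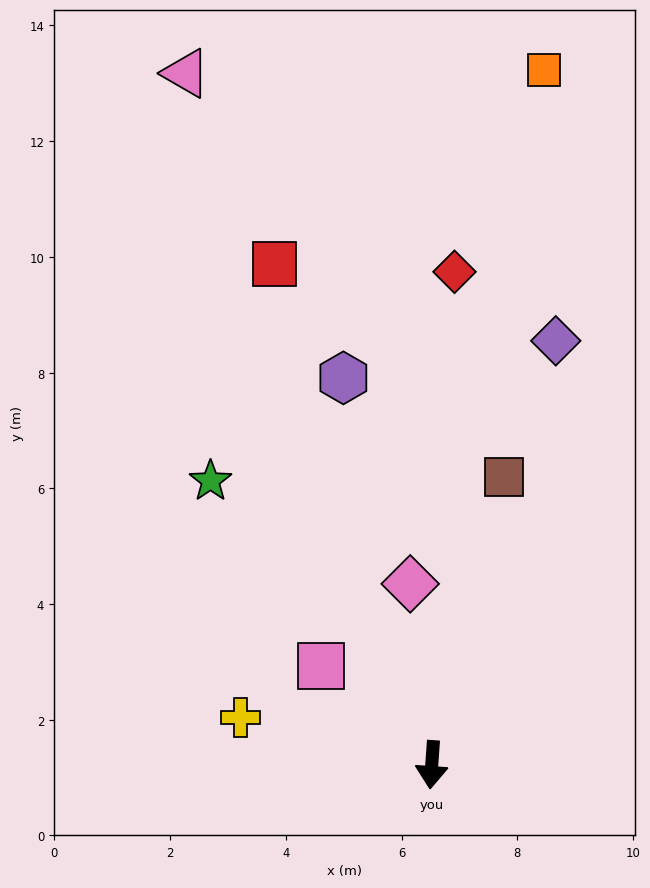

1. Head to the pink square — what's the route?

turn right 128°, forward 2.6 m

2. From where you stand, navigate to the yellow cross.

turn right 100°, forward 3.4 m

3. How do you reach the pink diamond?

turn right 169°, forward 3.1 m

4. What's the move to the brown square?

turn left 170°, forward 5.1 m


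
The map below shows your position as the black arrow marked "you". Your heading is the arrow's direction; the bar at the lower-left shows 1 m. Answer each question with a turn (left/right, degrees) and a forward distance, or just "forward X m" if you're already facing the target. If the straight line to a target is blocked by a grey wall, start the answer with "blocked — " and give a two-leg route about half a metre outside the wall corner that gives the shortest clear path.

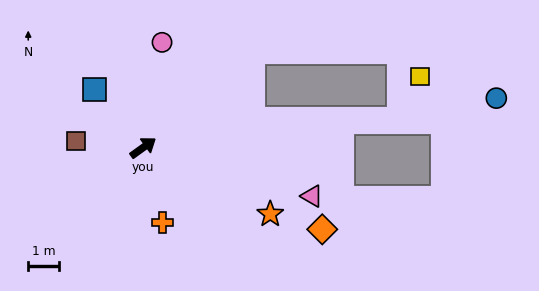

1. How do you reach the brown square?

turn left 139°, forward 2.2 m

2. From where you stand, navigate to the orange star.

turn right 63°, forward 4.7 m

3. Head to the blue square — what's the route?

turn left 94°, forward 2.5 m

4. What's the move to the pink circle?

turn left 44°, forward 3.5 m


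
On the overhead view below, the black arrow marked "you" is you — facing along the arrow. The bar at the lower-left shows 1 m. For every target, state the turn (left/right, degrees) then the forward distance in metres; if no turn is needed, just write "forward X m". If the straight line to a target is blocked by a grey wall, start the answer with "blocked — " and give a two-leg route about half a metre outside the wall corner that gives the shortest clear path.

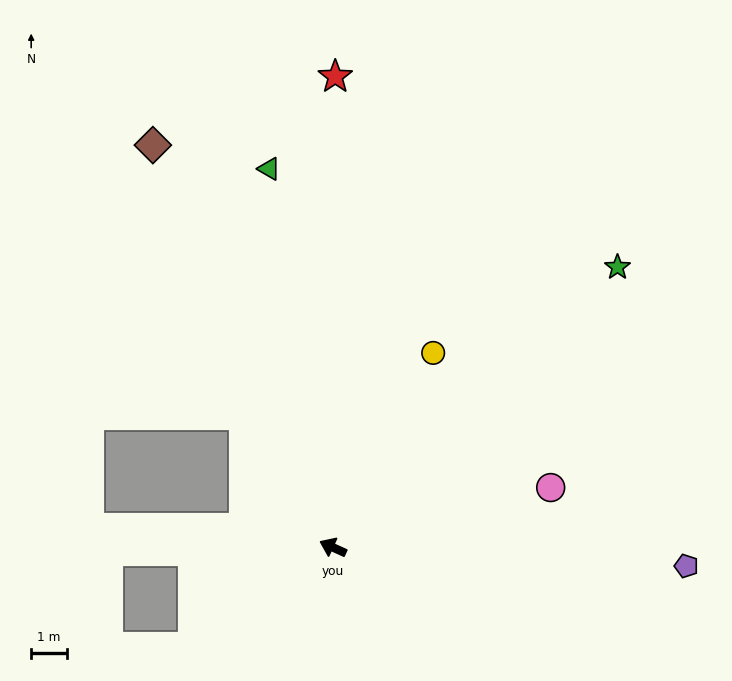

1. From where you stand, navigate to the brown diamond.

turn right 41°, forward 12.3 m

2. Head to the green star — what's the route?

turn right 111°, forward 11.2 m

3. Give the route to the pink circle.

turn right 140°, forward 6.3 m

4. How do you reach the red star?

turn right 66°, forward 13.2 m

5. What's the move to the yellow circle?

turn right 93°, forward 6.1 m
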